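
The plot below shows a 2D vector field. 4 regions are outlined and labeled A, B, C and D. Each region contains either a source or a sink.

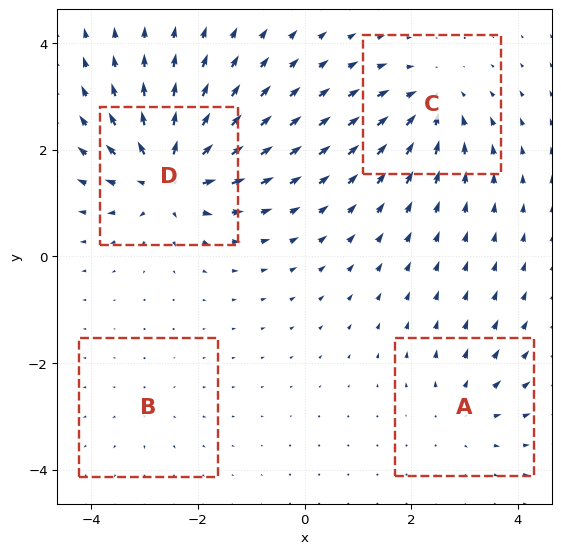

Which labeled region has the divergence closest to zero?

Divergence at each region's feature centre — A: about +4, B: about +2, C: about -5, D: about +8. Region B is closest to zero.

B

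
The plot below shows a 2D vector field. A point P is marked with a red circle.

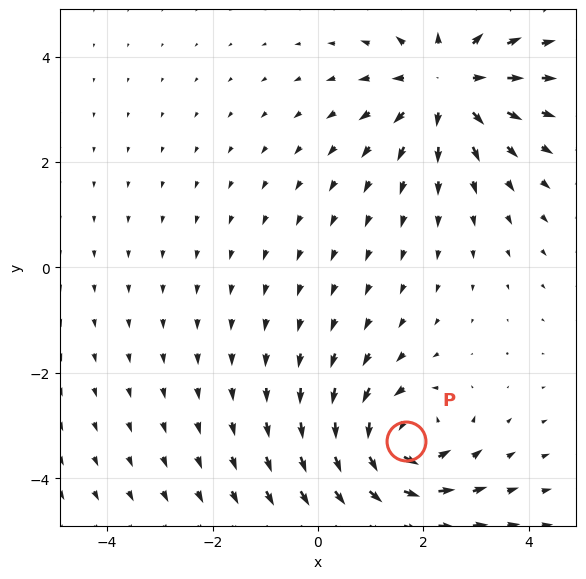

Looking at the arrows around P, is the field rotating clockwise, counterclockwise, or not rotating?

counterclockwise

Near P at (1.7, -3.3) the arrows circulate counterclockwise. The curl (z-component) there is about +5; positive curl means counterclockwise rotation.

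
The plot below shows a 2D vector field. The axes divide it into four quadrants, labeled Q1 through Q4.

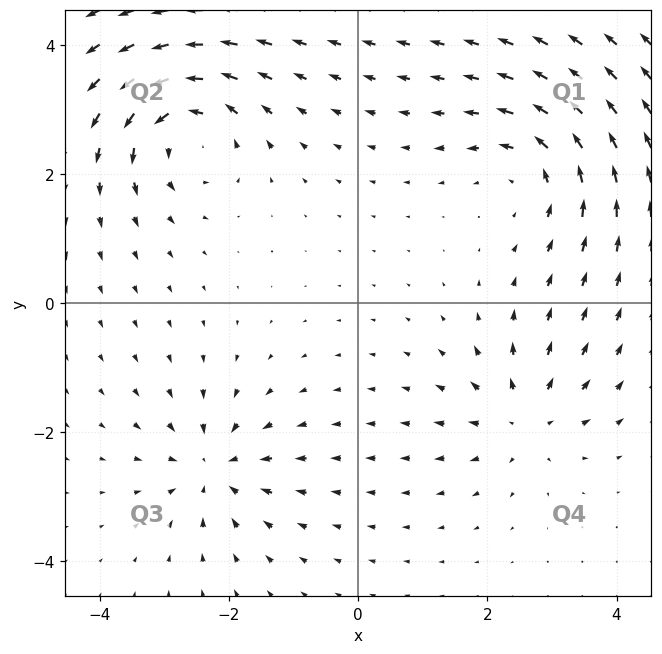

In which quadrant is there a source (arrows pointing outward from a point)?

Q4

The source sits at approximately (2.6, -1.8), which lies in quadrant Q4. The divergence there is about +4, positive as expected for a source.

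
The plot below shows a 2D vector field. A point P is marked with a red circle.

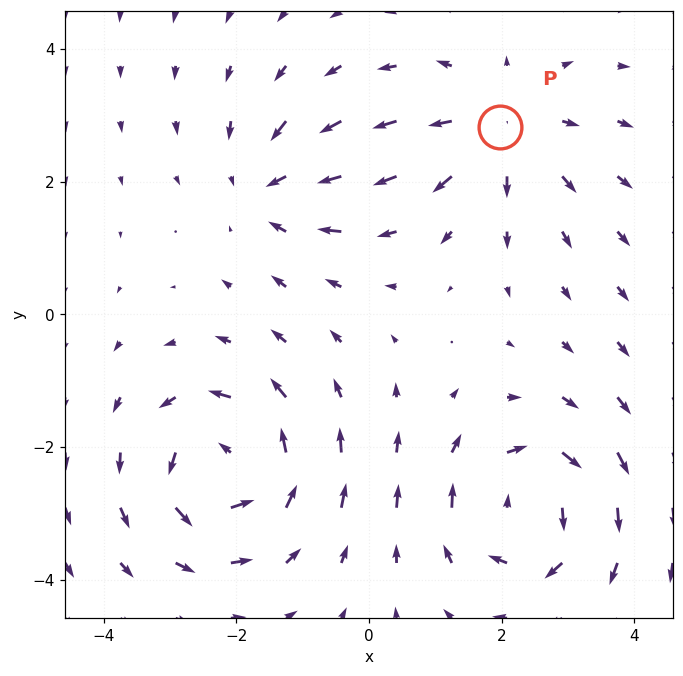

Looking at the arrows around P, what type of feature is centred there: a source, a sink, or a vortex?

source

At P (2.0, 2.8) the arrows spread outward. Divergence about +4, curl ≈0 — positive divergence with near-zero curl is a source.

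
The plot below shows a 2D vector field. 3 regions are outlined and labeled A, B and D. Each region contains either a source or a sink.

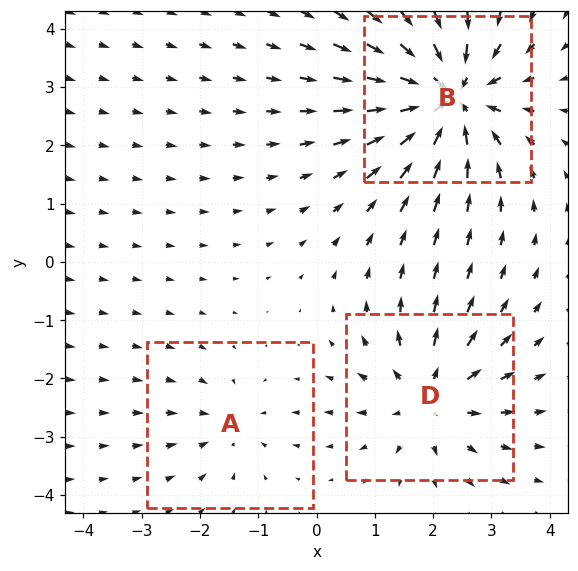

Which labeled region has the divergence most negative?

Divergence at each region's feature centre — A: about -2, B: about -5, D: about +3. Region B is most negative.

B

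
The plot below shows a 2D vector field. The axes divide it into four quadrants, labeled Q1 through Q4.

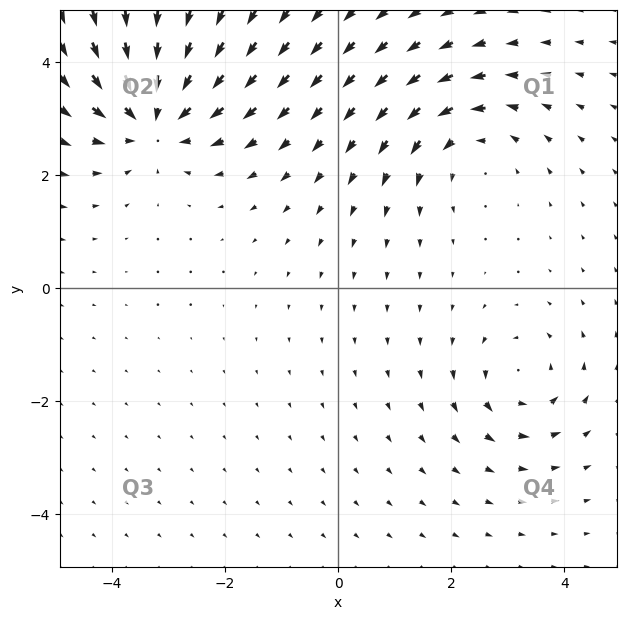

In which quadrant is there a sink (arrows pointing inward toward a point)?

The sink sits at approximately (-3.2, 3.0), which lies in quadrant Q2. The divergence there is about -5, negative as expected for a sink.

Q2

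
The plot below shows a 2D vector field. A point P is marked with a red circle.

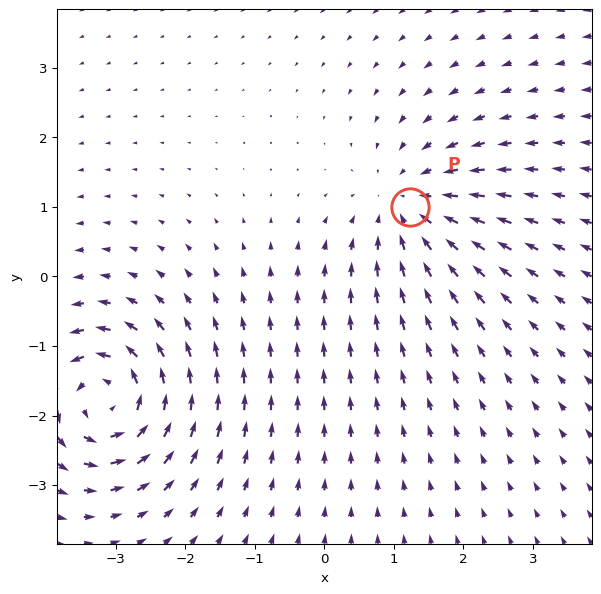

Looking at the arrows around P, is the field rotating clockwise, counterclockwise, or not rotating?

Near P at (1.2, 1.0) the arrows show no circulation. The curl there is ≈0.

not rotating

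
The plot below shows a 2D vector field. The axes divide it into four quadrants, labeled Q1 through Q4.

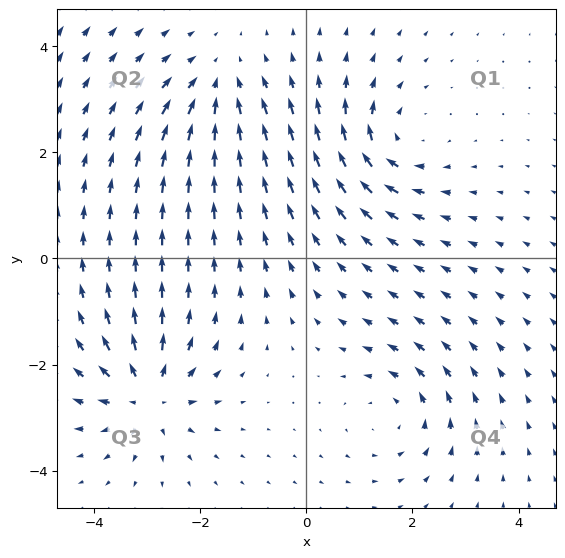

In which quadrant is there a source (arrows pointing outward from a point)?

Q3

The source sits at approximately (-3.0, -2.6), which lies in quadrant Q3. The divergence there is about +6, positive as expected for a source.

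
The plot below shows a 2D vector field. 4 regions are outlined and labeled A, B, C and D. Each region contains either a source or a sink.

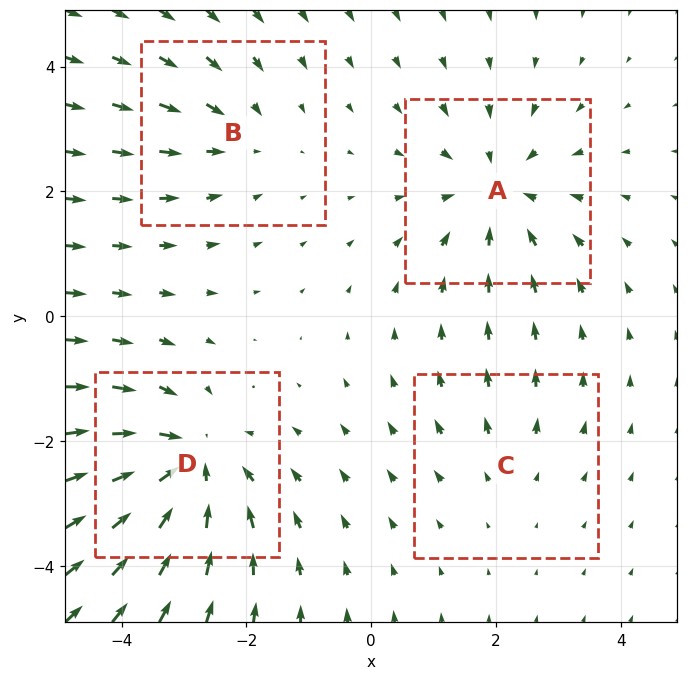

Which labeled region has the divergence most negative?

D

Divergence at each region's feature centre — A: about -4, B: about -3, C: about +2, D: about -6. Region D is most negative.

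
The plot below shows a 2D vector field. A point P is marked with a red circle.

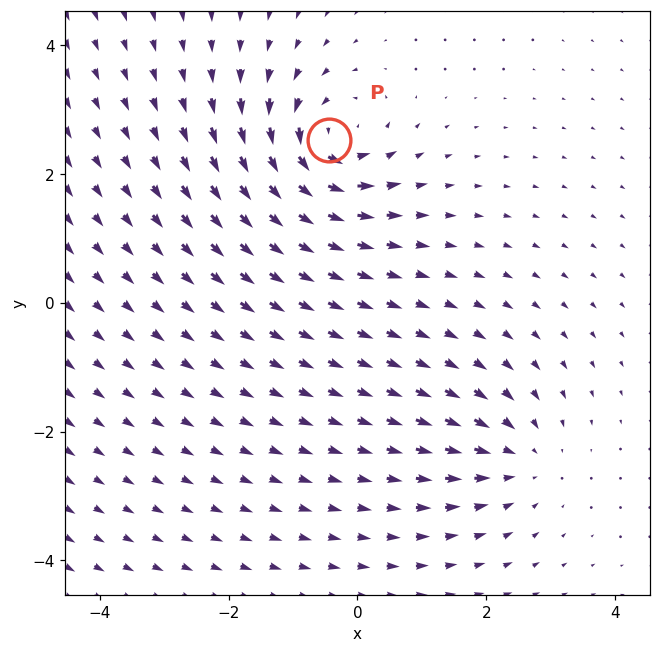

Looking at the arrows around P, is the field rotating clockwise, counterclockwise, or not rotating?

counterclockwise

Near P at (-0.4, 2.5) the arrows circulate counterclockwise. The curl (z-component) there is about +6; positive curl means counterclockwise rotation.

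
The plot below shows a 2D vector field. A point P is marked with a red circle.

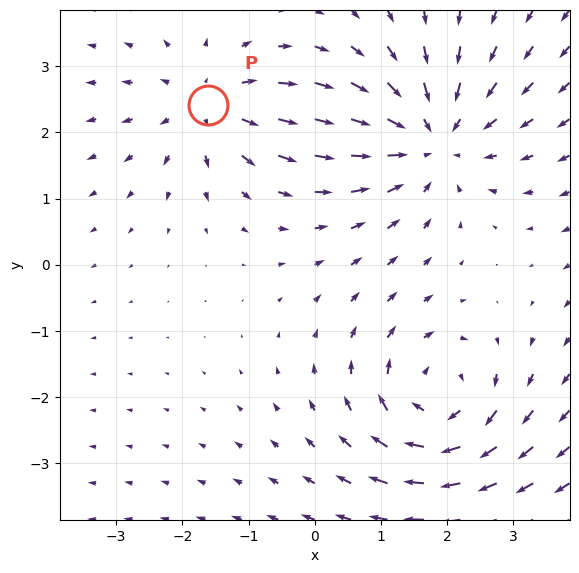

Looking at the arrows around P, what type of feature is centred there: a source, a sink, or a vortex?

source

At P (-1.6, 2.4) the arrows spread outward. Divergence about +3, curl ≈0 — positive divergence with near-zero curl is a source.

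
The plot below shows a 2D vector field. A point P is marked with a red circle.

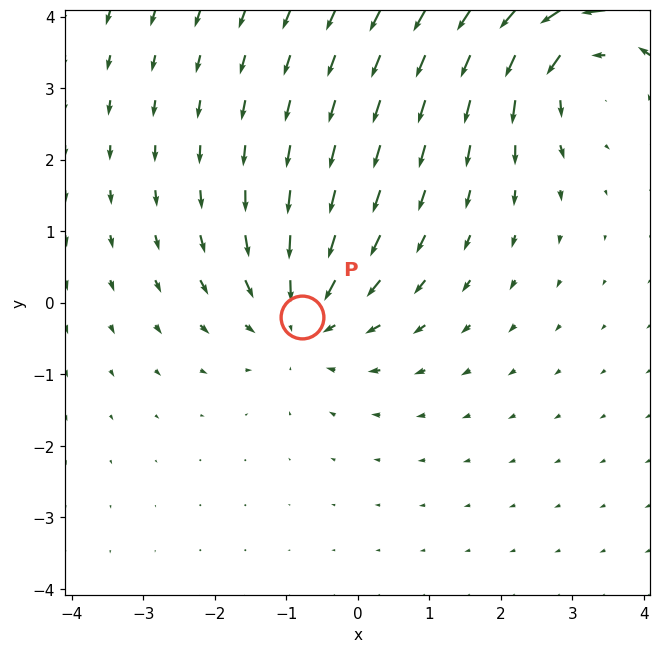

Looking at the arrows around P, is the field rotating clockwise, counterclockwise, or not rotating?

Near P at (-0.8, -0.2) the arrows show no circulation. The curl there is ≈0.

not rotating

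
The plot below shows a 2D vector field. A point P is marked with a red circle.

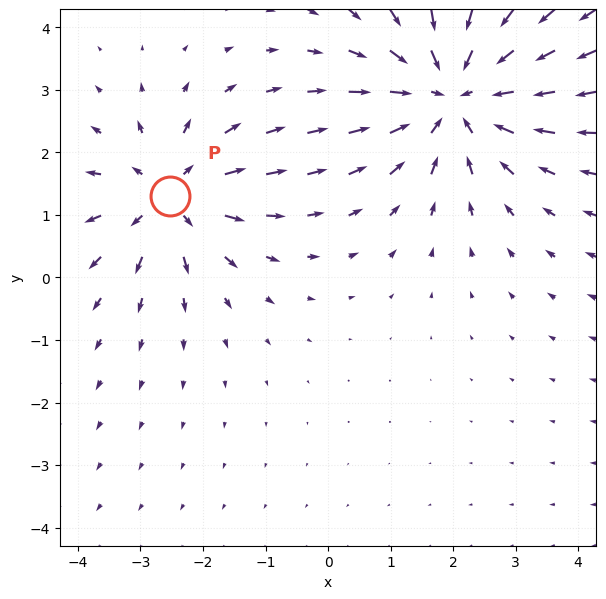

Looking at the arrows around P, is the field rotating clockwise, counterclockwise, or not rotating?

Near P at (-2.5, 1.3) the arrows show no circulation. The curl there is ≈0.

not rotating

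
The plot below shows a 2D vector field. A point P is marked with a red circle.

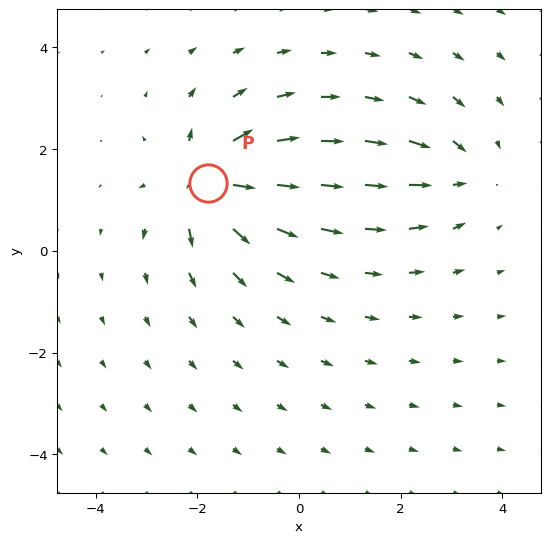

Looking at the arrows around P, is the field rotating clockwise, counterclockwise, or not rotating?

Near P at (-1.8, 1.3) the arrows show no circulation. The curl there is ≈0.

not rotating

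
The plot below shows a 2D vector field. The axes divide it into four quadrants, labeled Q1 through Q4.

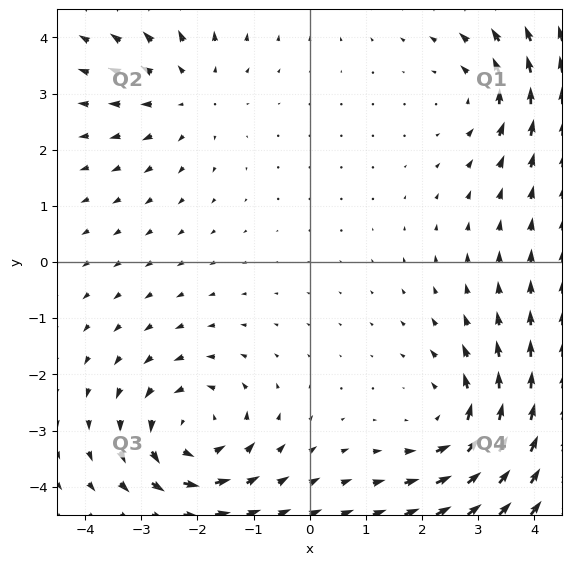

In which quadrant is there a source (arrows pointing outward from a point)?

The source sits at approximately (-2.2, 3.0), which lies in quadrant Q2. The divergence there is about +3, positive as expected for a source.

Q2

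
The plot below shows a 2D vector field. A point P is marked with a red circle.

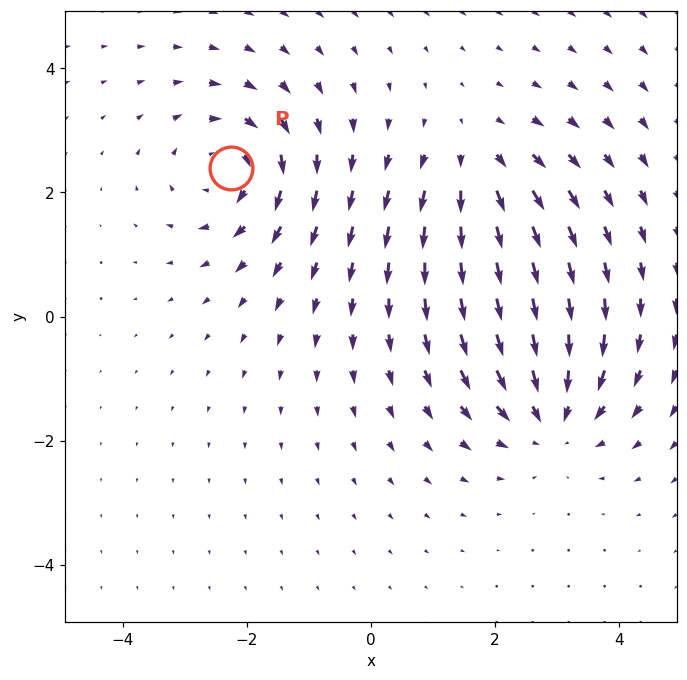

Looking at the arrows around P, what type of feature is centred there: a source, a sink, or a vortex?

vortex

At P (-2.3, 2.4) the arrows circulate clockwise. Divergence ≈0, curl about -5 — near-zero divergence with nonzero curl is a vortex.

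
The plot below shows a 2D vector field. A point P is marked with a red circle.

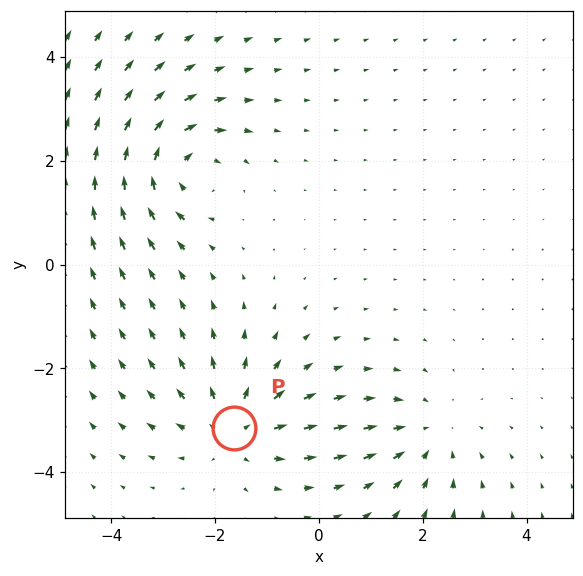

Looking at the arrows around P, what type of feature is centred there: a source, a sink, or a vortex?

At P (-1.6, -3.1) the arrows spread outward. Divergence about +5, curl ≈0 — positive divergence with near-zero curl is a source.

source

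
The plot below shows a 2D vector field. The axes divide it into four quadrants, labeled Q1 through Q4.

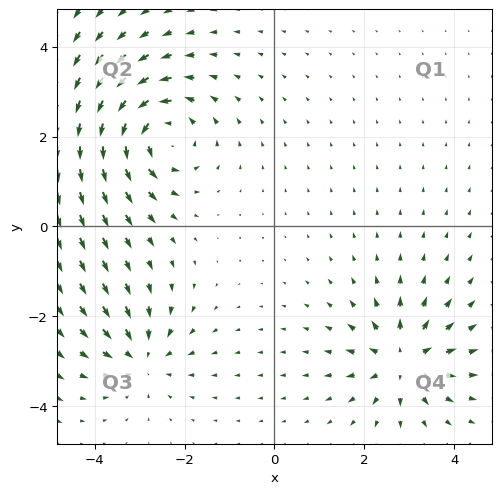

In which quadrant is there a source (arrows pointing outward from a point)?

The source sits at approximately (2.9, -3.0), which lies in quadrant Q4. The divergence there is about +4, positive as expected for a source.

Q4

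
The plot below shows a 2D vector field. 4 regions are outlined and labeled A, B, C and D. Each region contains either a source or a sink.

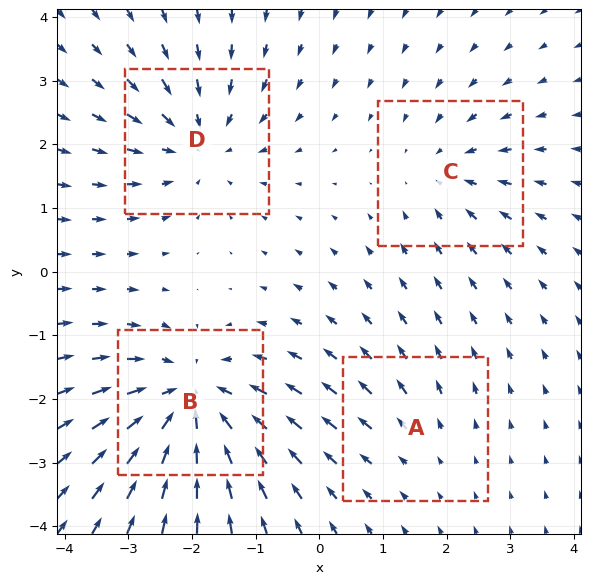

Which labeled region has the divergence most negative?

B

Divergence at each region's feature centre — A: about +2, B: about -6, C: about -3, D: about -5. Region B is most negative.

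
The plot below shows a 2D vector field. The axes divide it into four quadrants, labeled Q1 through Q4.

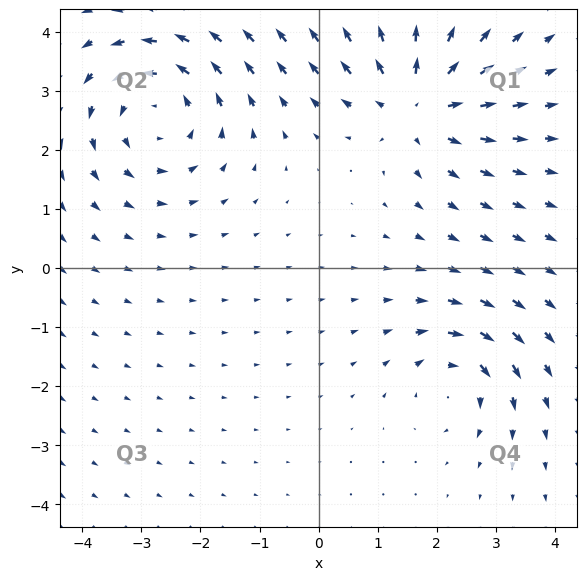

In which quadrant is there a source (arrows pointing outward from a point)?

The source sits at approximately (1.7, 2.8), which lies in quadrant Q1. The divergence there is about +4, positive as expected for a source.

Q1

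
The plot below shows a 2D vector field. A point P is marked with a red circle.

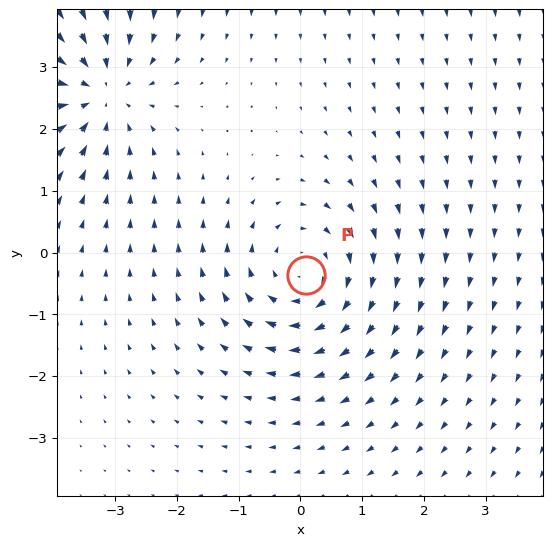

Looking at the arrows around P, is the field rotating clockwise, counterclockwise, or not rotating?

Near P at (0.1, -0.4) the arrows circulate clockwise. The curl (z-component) there is about -3; negative curl means clockwise rotation.

clockwise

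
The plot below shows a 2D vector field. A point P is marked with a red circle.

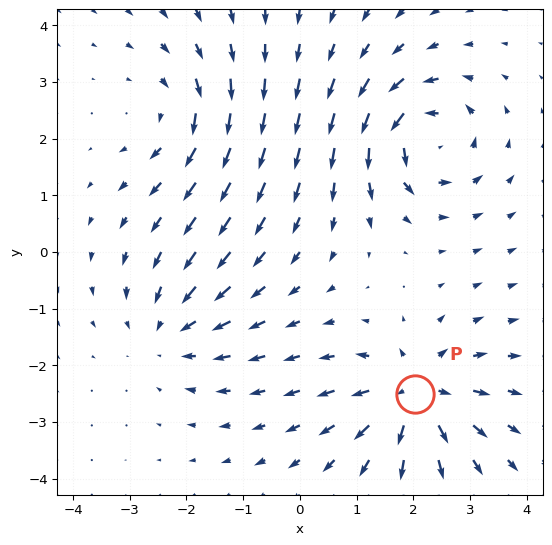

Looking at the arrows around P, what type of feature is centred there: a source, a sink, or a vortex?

At P (2.0, -2.5) the arrows spread outward. Divergence about +4, curl ≈0 — positive divergence with near-zero curl is a source.

source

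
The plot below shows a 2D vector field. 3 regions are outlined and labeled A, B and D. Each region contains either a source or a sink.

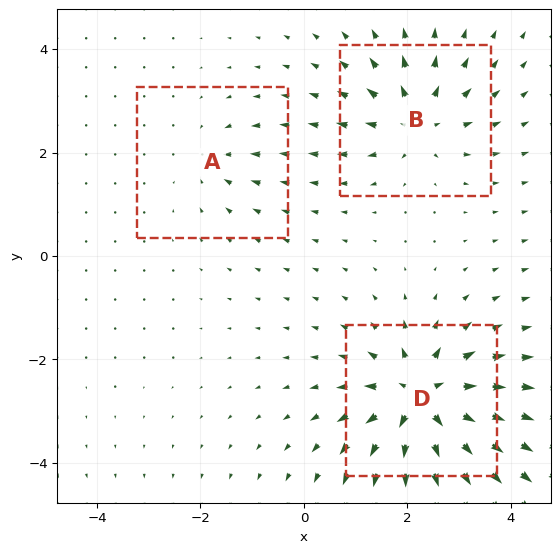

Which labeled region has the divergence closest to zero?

A

Divergence at each region's feature centre — A: about -2, B: about +4, D: about +6. Region A is closest to zero.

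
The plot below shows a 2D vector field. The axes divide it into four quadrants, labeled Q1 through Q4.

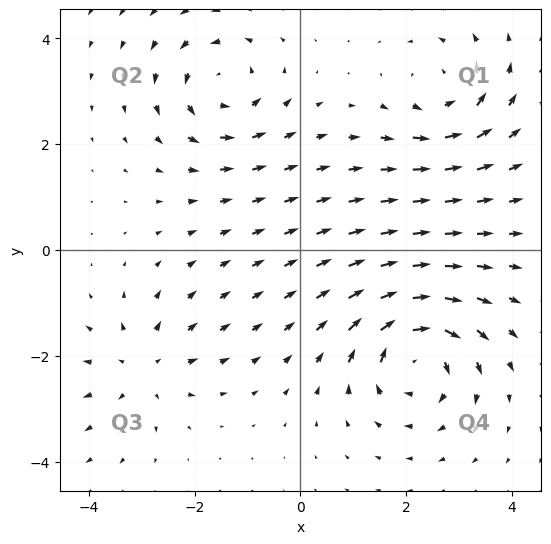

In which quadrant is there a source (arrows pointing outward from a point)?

Q3

The source sits at approximately (-3.0, -2.2), which lies in quadrant Q3. The divergence there is about +3, positive as expected for a source.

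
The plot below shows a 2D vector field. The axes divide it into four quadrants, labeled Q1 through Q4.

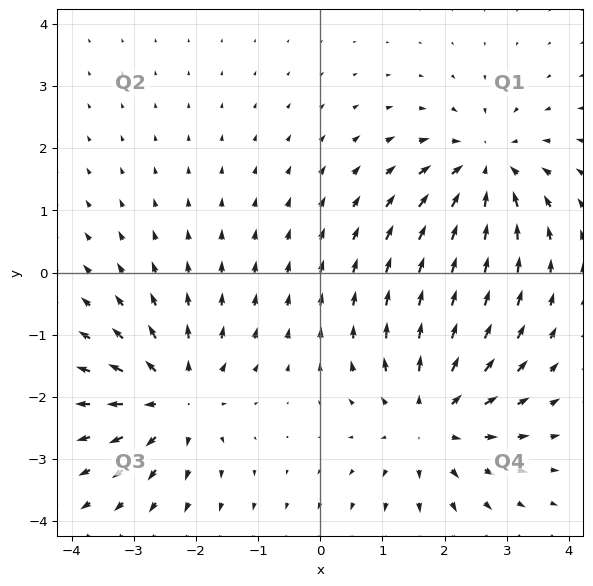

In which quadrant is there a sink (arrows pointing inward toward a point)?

Q1

The sink sits at approximately (2.7, 1.7), which lies in quadrant Q1. The divergence there is about -5, negative as expected for a sink.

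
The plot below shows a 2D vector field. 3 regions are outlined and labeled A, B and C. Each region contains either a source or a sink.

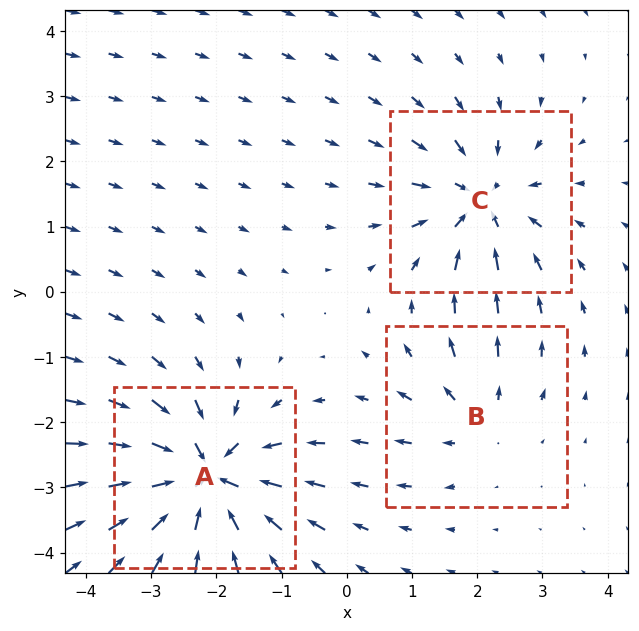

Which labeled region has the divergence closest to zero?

B

Divergence at each region's feature centre — A: about -6, B: about +2, C: about -4. Region B is closest to zero.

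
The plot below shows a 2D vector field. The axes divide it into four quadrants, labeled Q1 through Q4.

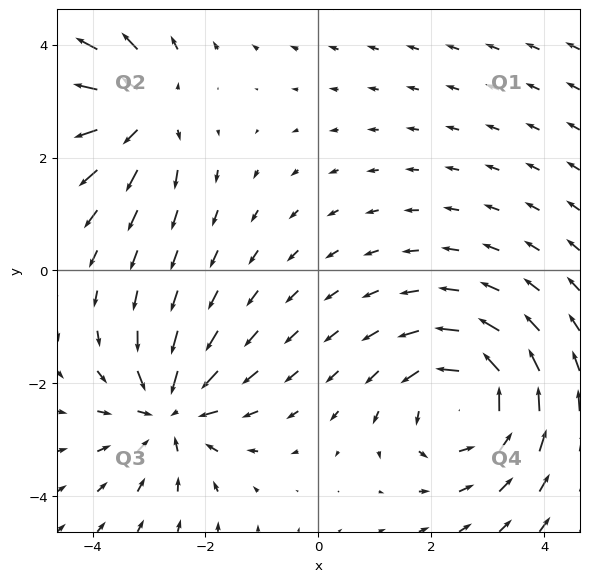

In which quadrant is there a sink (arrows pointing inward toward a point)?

The sink sits at approximately (-2.6, -2.5), which lies in quadrant Q3. The divergence there is about -4, negative as expected for a sink.

Q3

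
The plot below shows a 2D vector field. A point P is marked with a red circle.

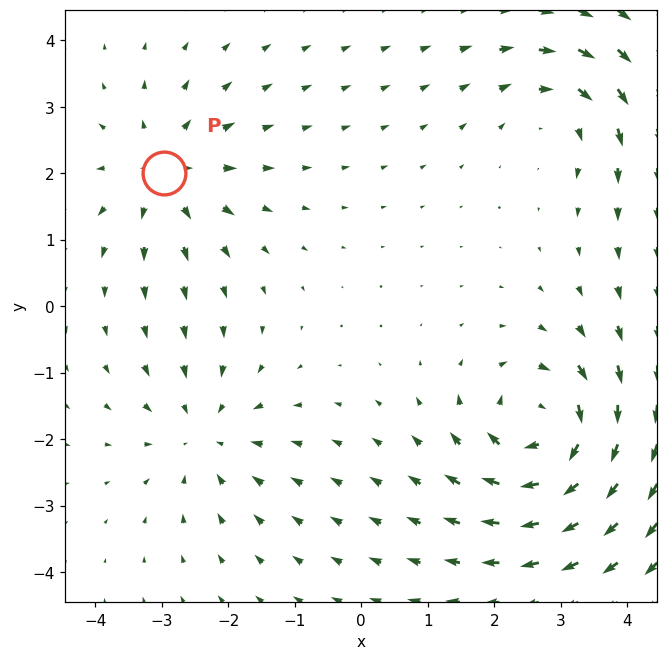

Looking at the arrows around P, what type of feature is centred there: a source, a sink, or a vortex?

At P (-3.0, 2.0) the arrows spread outward. Divergence about +4, curl ≈0 — positive divergence with near-zero curl is a source.

source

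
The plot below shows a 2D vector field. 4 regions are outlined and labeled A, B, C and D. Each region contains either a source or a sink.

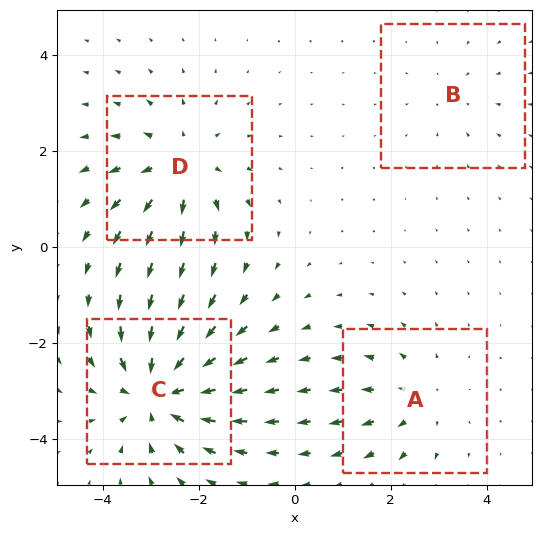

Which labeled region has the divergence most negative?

C

Divergence at each region's feature centre — A: about +3, B: about -2, C: about -7, D: about +5. Region C is most negative.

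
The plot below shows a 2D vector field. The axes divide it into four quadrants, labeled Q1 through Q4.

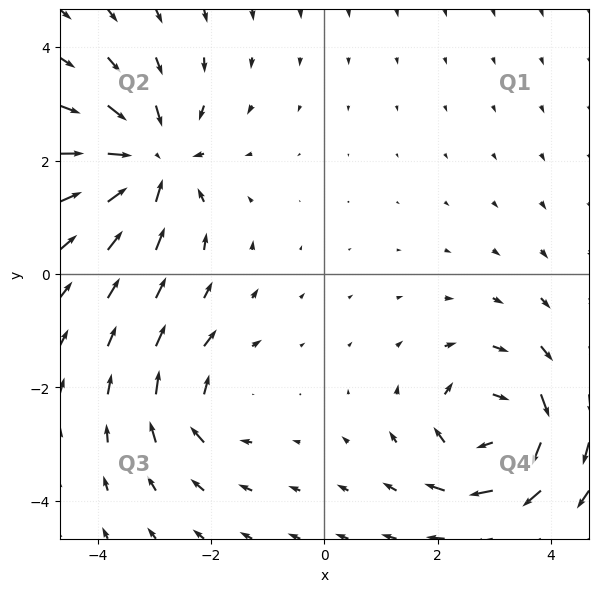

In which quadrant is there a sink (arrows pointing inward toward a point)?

Q2

The sink sits at approximately (-3.1, 2.0), which lies in quadrant Q2. The divergence there is about -5, negative as expected for a sink.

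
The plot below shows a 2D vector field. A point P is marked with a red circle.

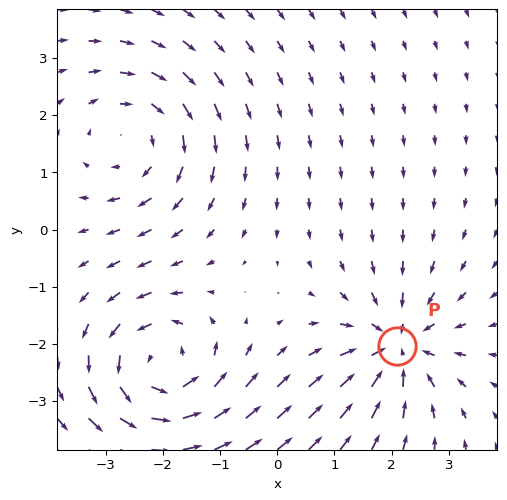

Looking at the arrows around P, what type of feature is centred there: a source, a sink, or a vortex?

At P (2.1, -2.0) the arrows converge inward. Divergence about -5, curl ≈0 — negative divergence with near-zero curl is a sink.

sink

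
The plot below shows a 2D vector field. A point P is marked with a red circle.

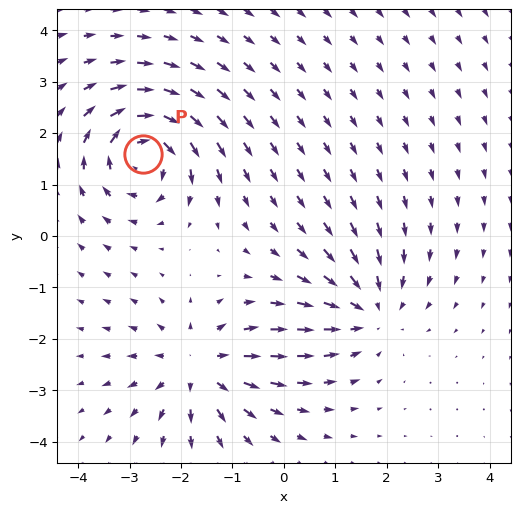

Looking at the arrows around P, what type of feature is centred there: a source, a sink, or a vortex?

At P (-2.7, 1.6) the arrows circulate clockwise. Divergence ≈0, curl about -7 — near-zero divergence with nonzero curl is a vortex.

vortex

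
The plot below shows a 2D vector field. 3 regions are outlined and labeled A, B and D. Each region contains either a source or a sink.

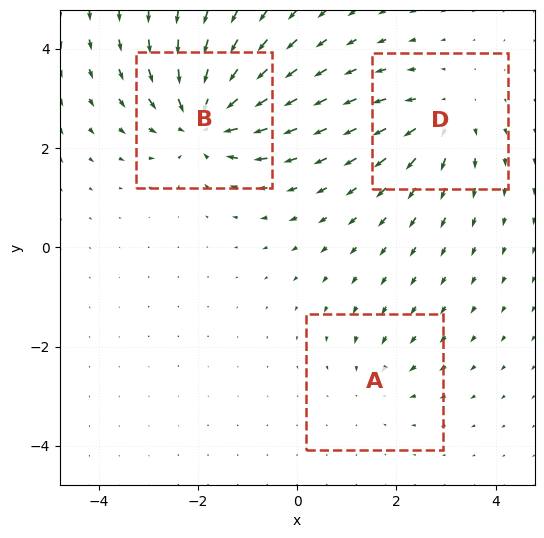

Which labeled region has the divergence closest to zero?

A

Divergence at each region's feature centre — A: about -2, B: about -6, D: about +3. Region A is closest to zero.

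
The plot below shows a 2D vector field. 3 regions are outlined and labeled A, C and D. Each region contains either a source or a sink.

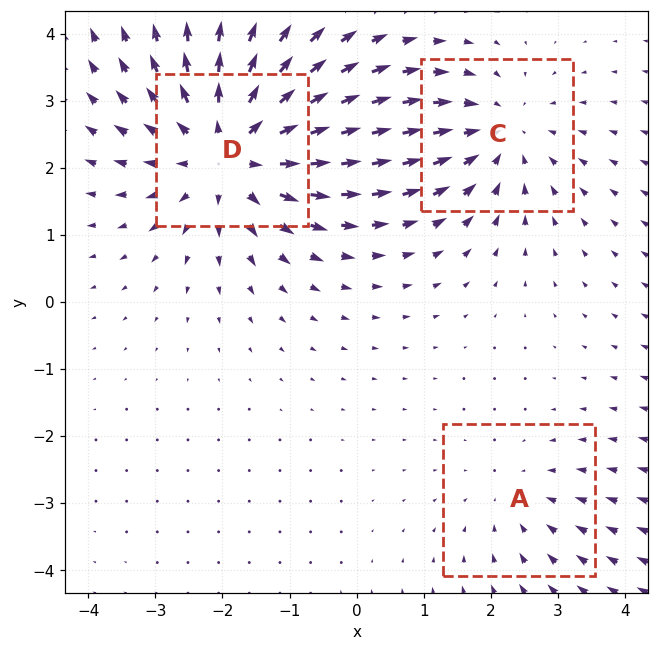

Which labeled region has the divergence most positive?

D

Divergence at each region's feature centre — A: about -2, C: about -3, D: about +4. Region D is most positive.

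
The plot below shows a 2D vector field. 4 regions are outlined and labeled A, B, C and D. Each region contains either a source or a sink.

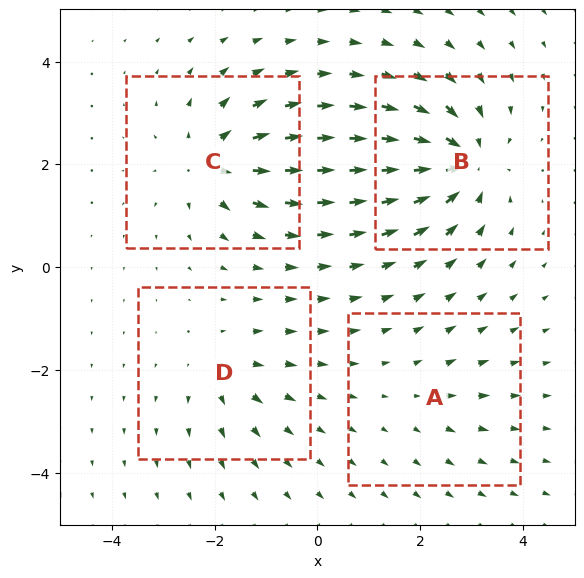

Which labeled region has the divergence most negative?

B

Divergence at each region's feature centre — A: about +2, B: about -7, C: about +6, D: about +4. Region B is most negative.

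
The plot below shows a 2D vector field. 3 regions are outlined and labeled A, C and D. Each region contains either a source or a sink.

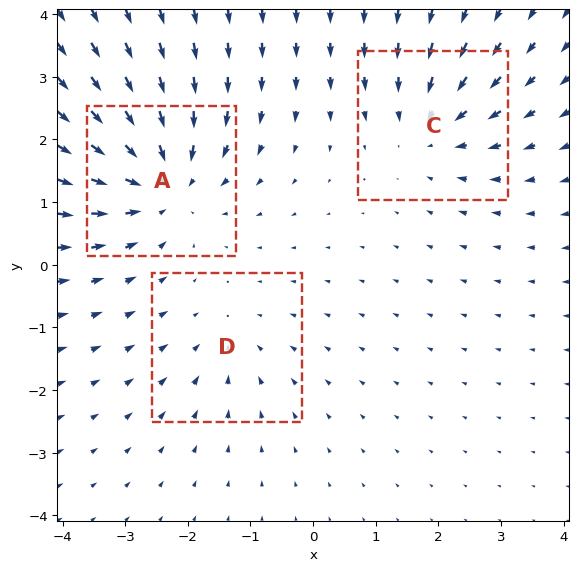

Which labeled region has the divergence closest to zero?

Divergence at each region's feature centre — A: about -5, C: about -3, D: about -2. Region D is closest to zero.

D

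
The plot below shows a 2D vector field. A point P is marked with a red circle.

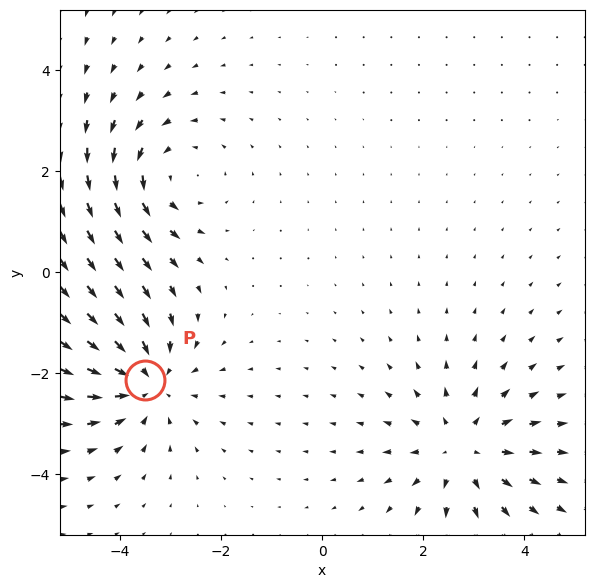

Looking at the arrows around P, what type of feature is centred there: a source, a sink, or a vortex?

At P (-3.5, -2.1) the arrows converge inward. Divergence about -3, curl ≈0 — negative divergence with near-zero curl is a sink.

sink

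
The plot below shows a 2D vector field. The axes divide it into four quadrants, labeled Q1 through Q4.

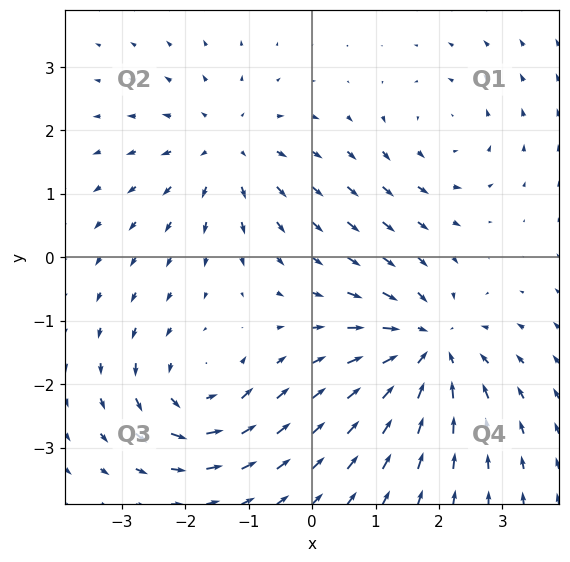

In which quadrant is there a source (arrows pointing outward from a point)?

Q2

The source sits at approximately (-1.3, 1.7), which lies in quadrant Q2. The divergence there is about +4, positive as expected for a source.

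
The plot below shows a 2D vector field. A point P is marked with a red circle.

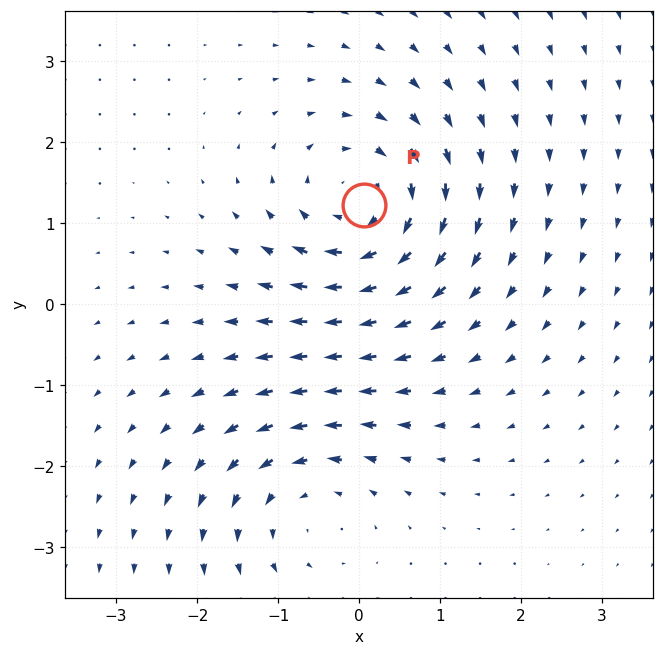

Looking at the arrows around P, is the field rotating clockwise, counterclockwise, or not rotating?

Near P at (0.1, 1.2) the arrows circulate clockwise. The curl (z-component) there is about -4; negative curl means clockwise rotation.

clockwise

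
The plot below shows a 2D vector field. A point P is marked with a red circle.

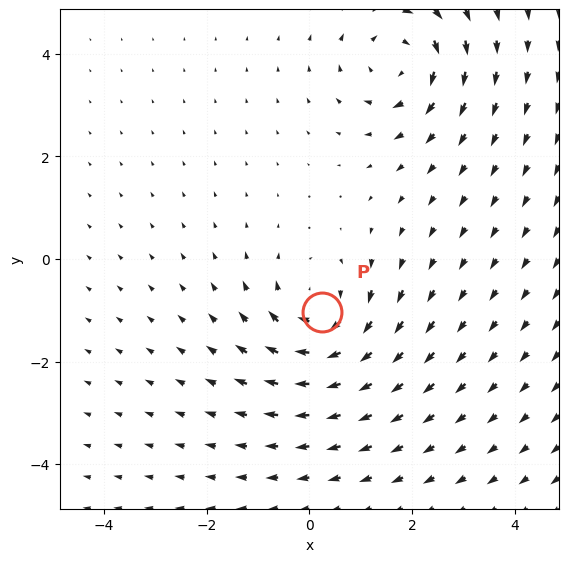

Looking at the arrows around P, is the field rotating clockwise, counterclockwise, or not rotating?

Near P at (0.2, -1.0) the arrows circulate clockwise. The curl (z-component) there is about -5; negative curl means clockwise rotation.

clockwise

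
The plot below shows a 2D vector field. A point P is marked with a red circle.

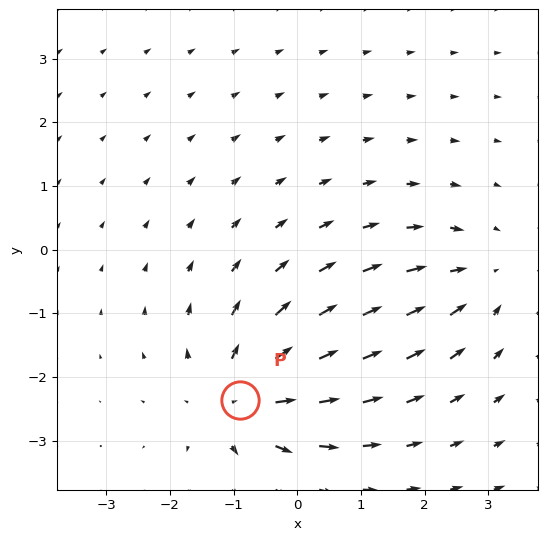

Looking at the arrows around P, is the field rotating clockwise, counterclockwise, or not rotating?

not rotating

Near P at (-0.9, -2.4) the arrows show no circulation. The curl there is ≈0.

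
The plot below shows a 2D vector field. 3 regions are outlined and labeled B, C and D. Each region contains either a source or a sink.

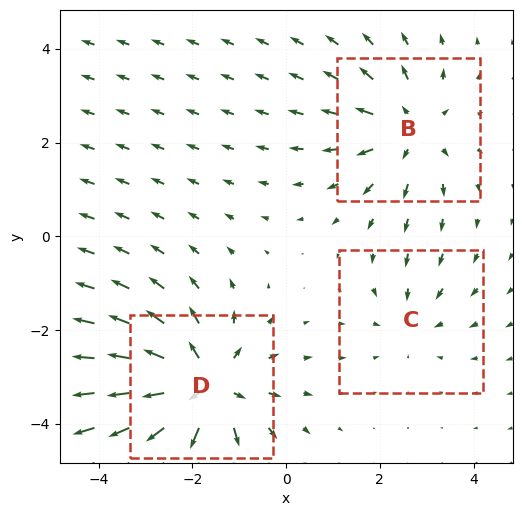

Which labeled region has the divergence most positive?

D

Divergence at each region's feature centre — B: about +3, C: about -2, D: about +4. Region D is most positive.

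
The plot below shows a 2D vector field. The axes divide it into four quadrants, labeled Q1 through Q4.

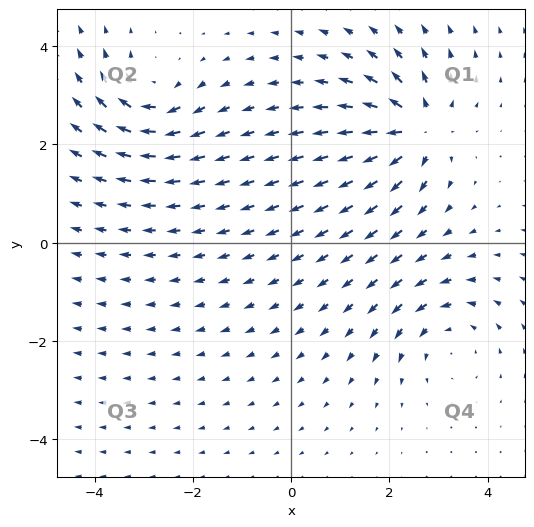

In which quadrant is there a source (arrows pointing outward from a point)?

The source sits at approximately (2.6, 2.3), which lies in quadrant Q1. The divergence there is about +6, positive as expected for a source.

Q1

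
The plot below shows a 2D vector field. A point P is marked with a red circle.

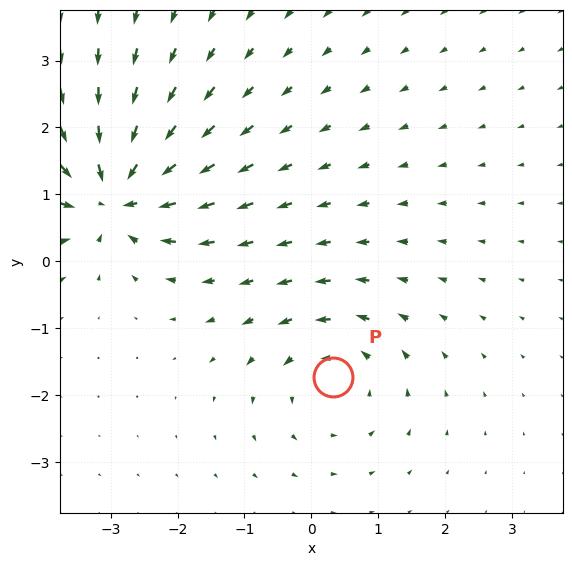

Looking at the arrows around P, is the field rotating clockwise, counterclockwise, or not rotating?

Near P at (0.3, -1.7) the arrows circulate counterclockwise. The curl (z-component) there is about +4; positive curl means counterclockwise rotation.

counterclockwise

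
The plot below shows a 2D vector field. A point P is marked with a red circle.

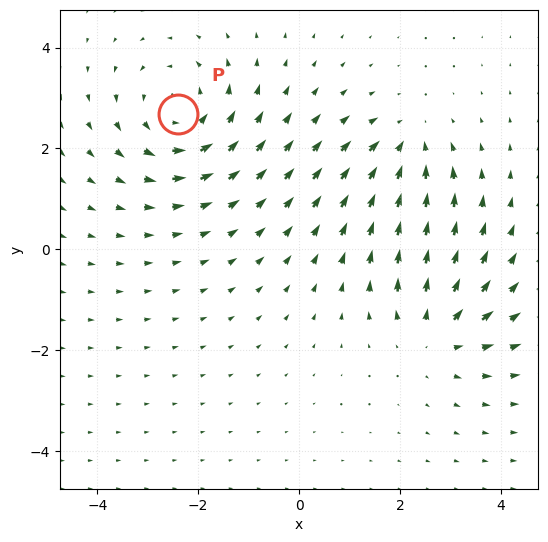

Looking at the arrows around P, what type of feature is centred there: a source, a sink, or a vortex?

vortex

At P (-2.4, 2.7) the arrows circulate counterclockwise. Divergence ≈0, curl about +4 — near-zero divergence with nonzero curl is a vortex.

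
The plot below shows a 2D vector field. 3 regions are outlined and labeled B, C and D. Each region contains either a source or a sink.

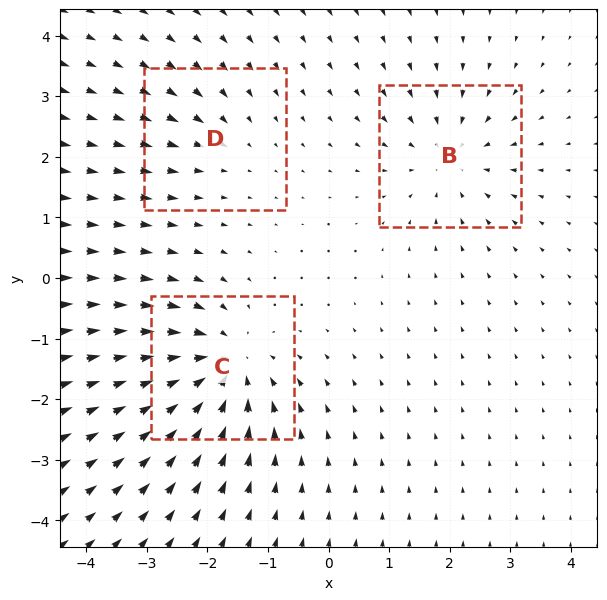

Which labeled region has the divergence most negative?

Divergence at each region's feature centre — B: about -3, C: about -5, D: about -2. Region C is most negative.

C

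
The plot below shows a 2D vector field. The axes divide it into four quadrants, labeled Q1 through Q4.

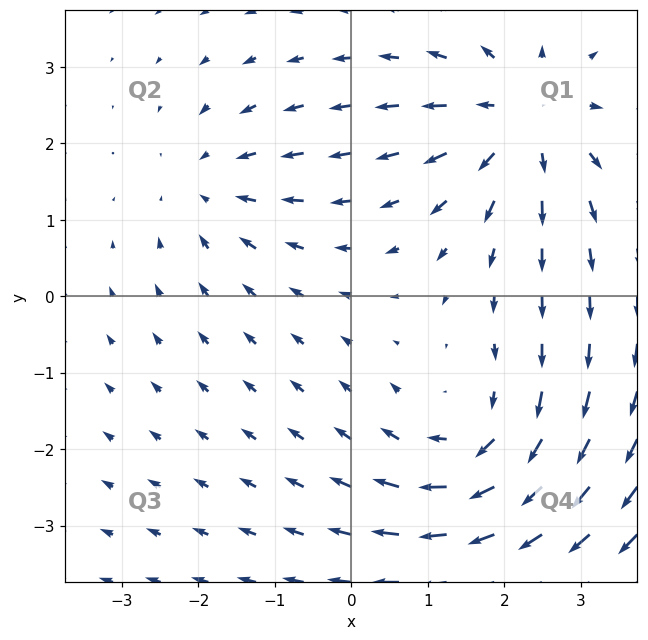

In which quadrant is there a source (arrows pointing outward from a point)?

The source sits at approximately (2.3, 2.3), which lies in quadrant Q1. The divergence there is about +5, positive as expected for a source.

Q1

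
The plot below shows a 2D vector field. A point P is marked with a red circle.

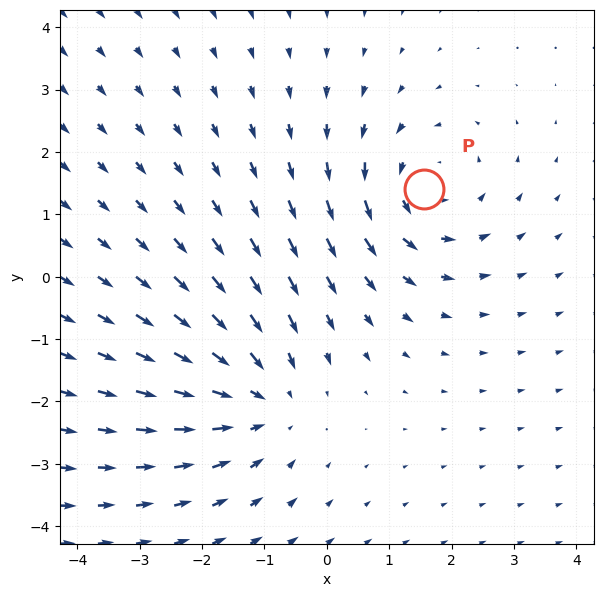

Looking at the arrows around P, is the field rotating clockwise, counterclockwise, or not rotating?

Near P at (1.6, 1.4) the arrows circulate counterclockwise. The curl (z-component) there is about +4; positive curl means counterclockwise rotation.

counterclockwise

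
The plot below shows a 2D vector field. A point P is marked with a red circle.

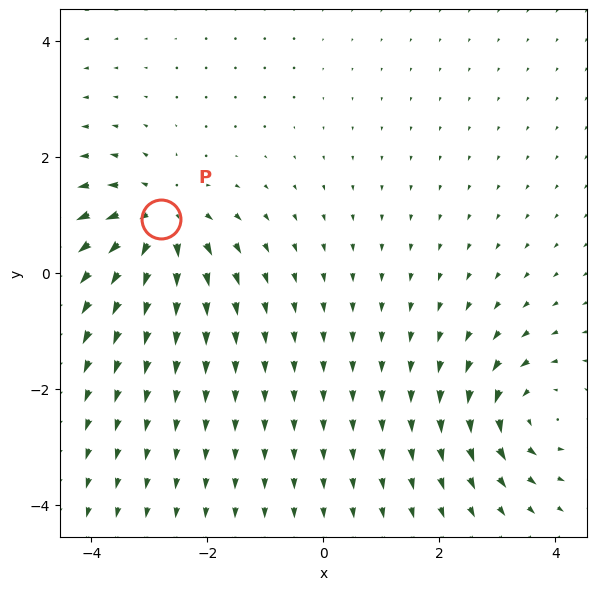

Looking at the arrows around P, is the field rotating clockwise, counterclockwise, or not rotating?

Near P at (-2.8, 0.9) the arrows show no circulation. The curl there is ≈0.

not rotating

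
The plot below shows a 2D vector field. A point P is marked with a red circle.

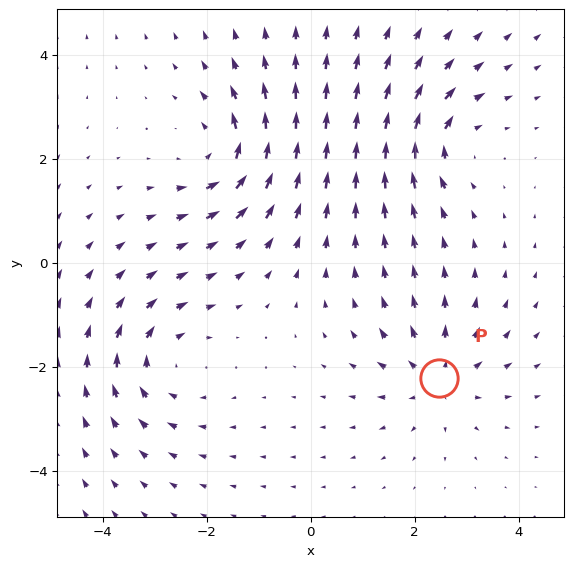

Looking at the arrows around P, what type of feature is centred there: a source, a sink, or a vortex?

source

At P (2.5, -2.2) the arrows spread outward. Divergence about +3, curl ≈0 — positive divergence with near-zero curl is a source.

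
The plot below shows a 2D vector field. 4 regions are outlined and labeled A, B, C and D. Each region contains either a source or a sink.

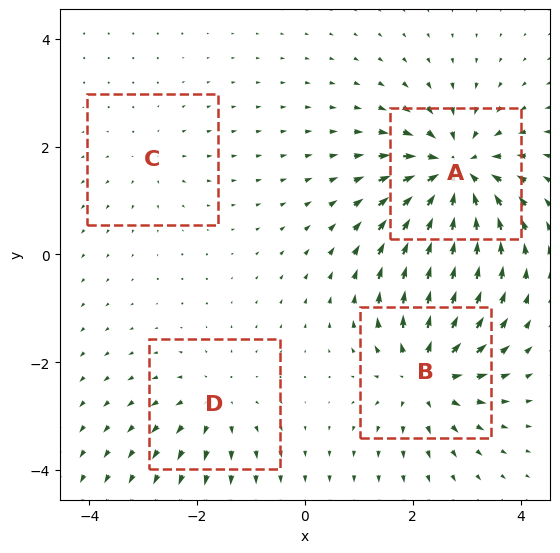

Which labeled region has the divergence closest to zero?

Divergence at each region's feature centre — A: about -8, B: about +6, C: about +2, D: about +4. Region C is closest to zero.

C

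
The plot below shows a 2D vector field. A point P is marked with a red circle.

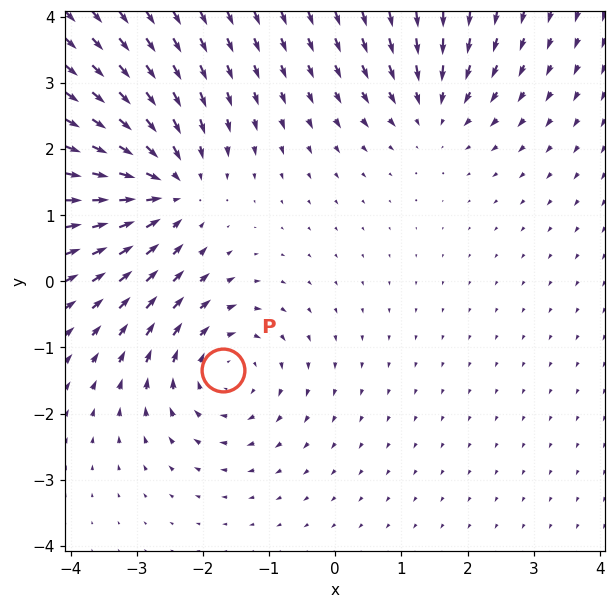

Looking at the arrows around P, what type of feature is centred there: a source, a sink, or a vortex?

vortex

At P (-1.7, -1.3) the arrows circulate clockwise. Divergence ≈0, curl about -4 — near-zero divergence with nonzero curl is a vortex.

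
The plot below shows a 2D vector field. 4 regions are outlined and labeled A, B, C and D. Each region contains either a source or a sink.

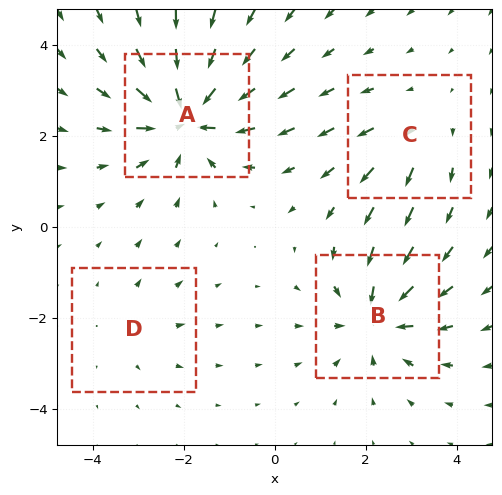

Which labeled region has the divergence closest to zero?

D

Divergence at each region's feature centre — A: about -7, B: about -5, C: about +3, D: about +2. Region D is closest to zero.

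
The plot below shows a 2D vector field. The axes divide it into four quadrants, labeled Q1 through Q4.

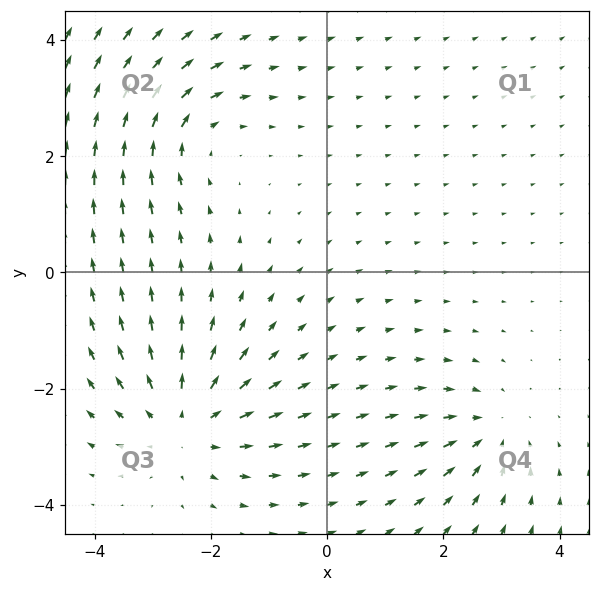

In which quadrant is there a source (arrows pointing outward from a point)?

The source sits at approximately (-2.4, -2.6), which lies in quadrant Q3. The divergence there is about +4, positive as expected for a source.

Q3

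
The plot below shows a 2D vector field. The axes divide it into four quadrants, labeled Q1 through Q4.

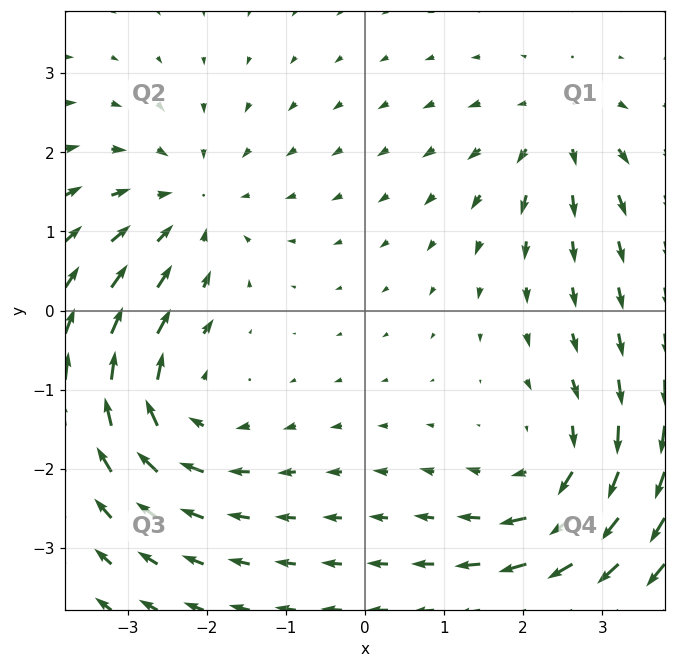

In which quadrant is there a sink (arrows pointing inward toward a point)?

Q2

The sink sits at approximately (-2.2, 1.3), which lies in quadrant Q2. The divergence there is about -4, negative as expected for a sink.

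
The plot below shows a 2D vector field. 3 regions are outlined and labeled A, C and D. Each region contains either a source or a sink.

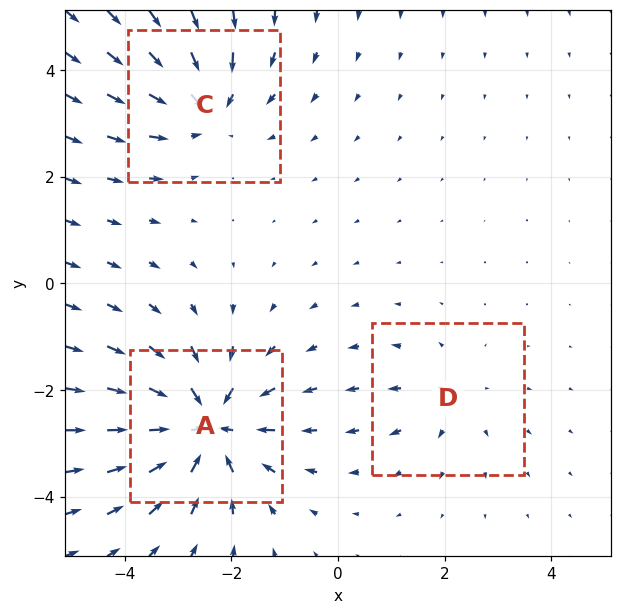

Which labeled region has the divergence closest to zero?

Divergence at each region's feature centre — A: about -5, C: about -3, D: about +2. Region D is closest to zero.

D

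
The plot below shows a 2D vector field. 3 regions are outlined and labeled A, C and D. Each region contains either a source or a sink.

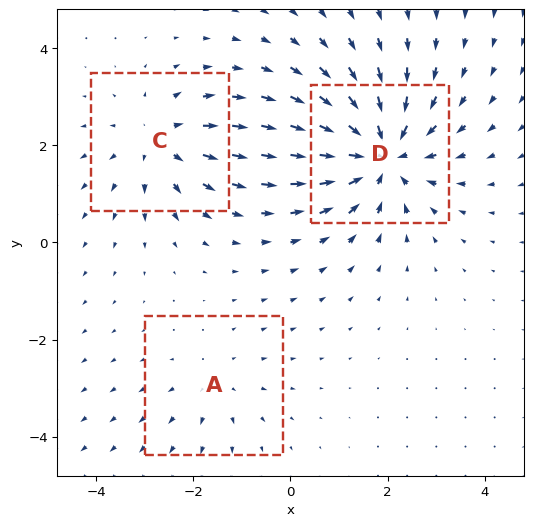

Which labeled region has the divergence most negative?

D

Divergence at each region's feature centre — A: about +2, C: about +3, D: about -5. Region D is most negative.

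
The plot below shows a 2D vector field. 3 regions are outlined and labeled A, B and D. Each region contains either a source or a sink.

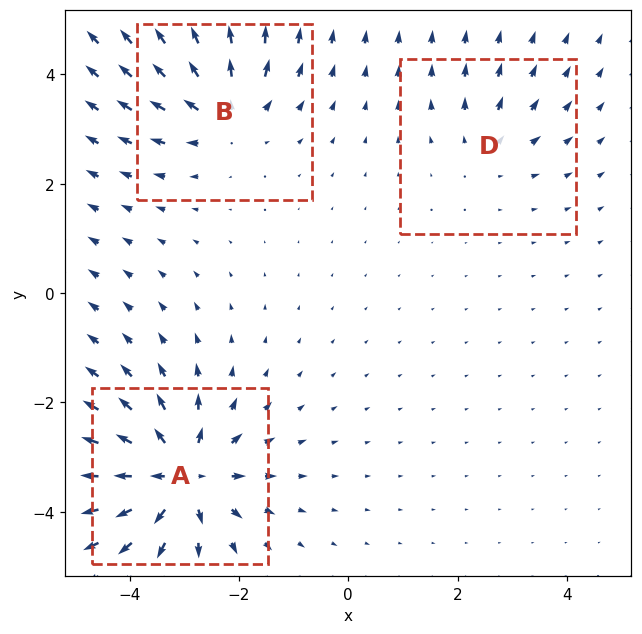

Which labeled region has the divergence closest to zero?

Divergence at each region's feature centre — A: about +6, B: about +4, D: about +2. Region D is closest to zero.

D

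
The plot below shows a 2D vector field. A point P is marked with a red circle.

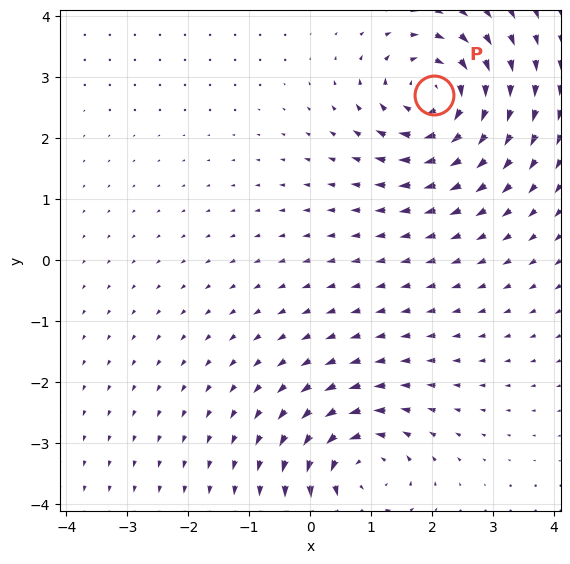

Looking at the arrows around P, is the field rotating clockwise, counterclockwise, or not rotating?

Near P at (2.0, 2.7) the arrows circulate clockwise. The curl (z-component) there is about -7; negative curl means clockwise rotation.

clockwise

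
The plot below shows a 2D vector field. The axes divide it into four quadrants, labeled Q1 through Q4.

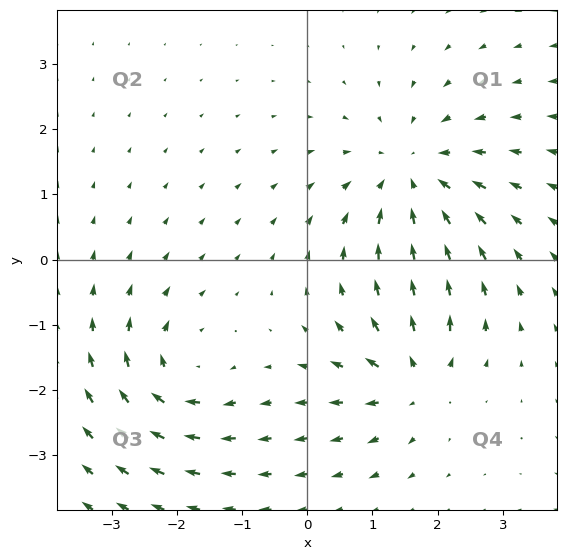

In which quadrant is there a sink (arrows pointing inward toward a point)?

The sink sits at approximately (1.6, 1.3), which lies in quadrant Q1. The divergence there is about -4, negative as expected for a sink.

Q1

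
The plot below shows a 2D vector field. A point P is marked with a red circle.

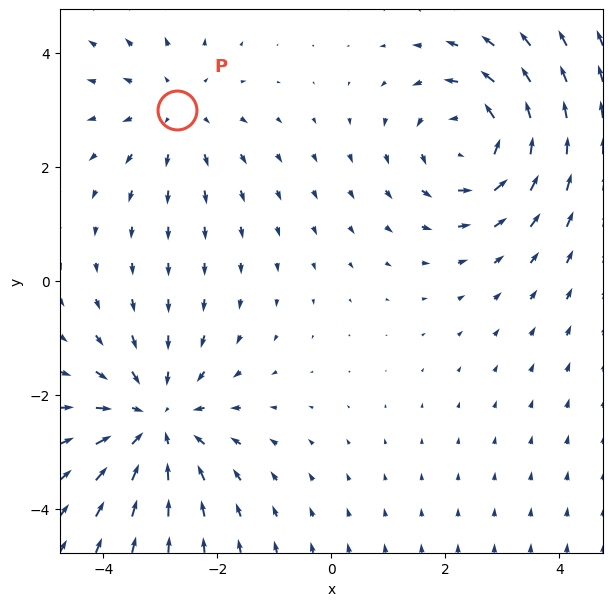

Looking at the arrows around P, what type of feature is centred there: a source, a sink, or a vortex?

At P (-2.7, 3.0) the arrows spread outward. Divergence about +2, curl ≈0 — positive divergence with near-zero curl is a source.

source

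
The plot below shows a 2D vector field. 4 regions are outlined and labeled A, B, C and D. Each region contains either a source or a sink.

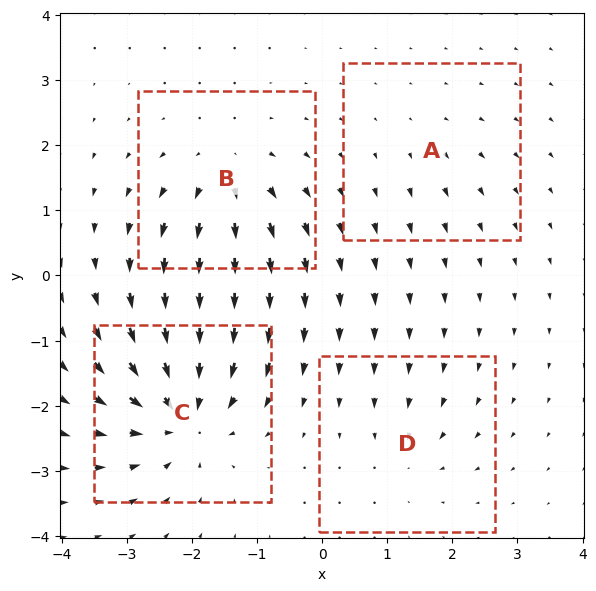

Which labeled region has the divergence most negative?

C

Divergence at each region's feature centre — A: about +2, B: about +5, C: about -8, D: about -3. Region C is most negative.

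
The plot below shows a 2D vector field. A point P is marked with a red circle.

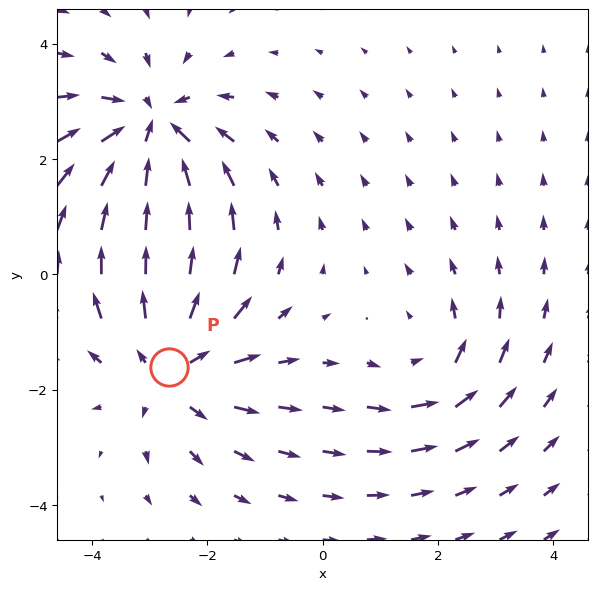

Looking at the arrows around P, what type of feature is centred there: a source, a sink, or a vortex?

At P (-2.7, -1.6) the arrows spread outward. Divergence about +4, curl ≈0 — positive divergence with near-zero curl is a source.

source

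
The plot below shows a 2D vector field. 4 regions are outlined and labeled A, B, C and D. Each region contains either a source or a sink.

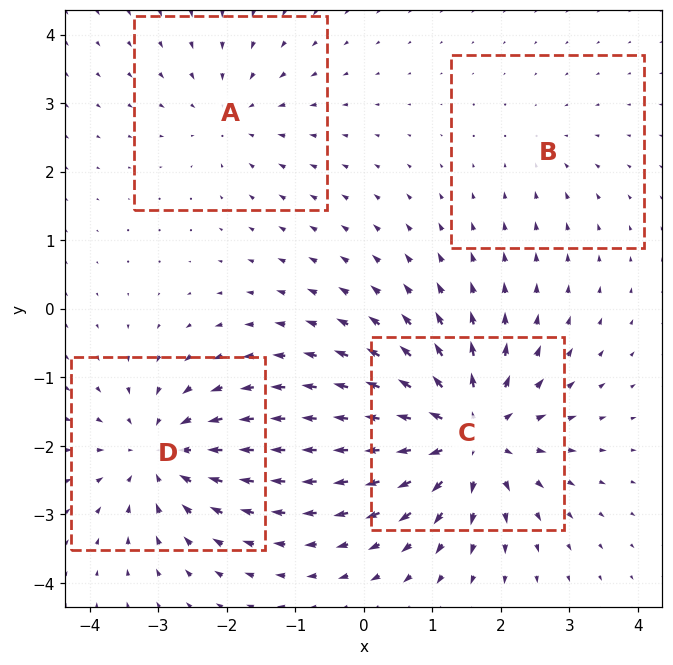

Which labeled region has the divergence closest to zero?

B

Divergence at each region's feature centre — A: about -3, B: about -2, C: about +8, D: about -6. Region B is closest to zero.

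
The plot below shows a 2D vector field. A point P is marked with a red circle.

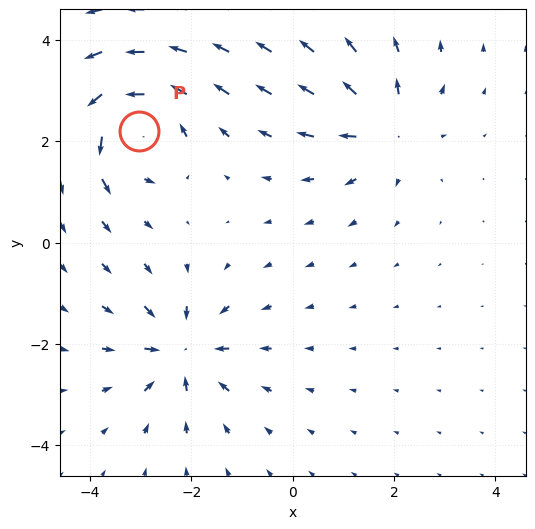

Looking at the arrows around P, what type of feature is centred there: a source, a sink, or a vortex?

At P (-3.0, 2.2) the arrows circulate counterclockwise. Divergence ≈0, curl about +6 — near-zero divergence with nonzero curl is a vortex.

vortex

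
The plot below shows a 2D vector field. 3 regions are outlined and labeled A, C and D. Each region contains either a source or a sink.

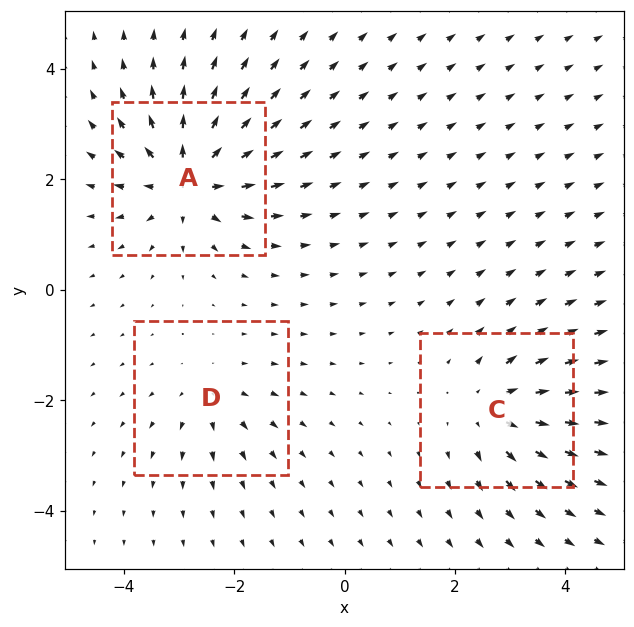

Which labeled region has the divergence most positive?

Divergence at each region's feature centre — A: about +5, C: about +4, D: about +2. Region A is most positive.

A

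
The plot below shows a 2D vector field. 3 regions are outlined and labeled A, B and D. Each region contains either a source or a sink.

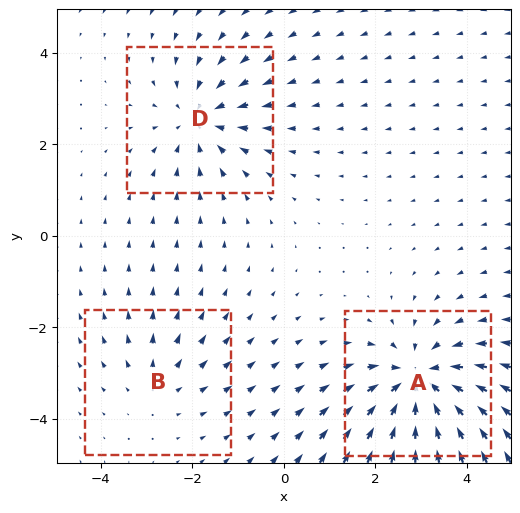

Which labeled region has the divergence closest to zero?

Divergence at each region's feature centre — A: about -5, B: about +2, D: about -3. Region B is closest to zero.

B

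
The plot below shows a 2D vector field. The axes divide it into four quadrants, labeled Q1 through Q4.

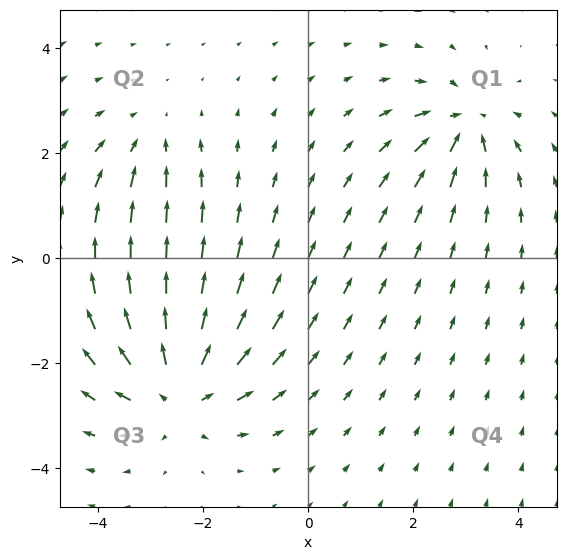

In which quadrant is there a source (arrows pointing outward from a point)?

The source sits at approximately (-2.5, -2.5), which lies in quadrant Q3. The divergence there is about +5, positive as expected for a source.

Q3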